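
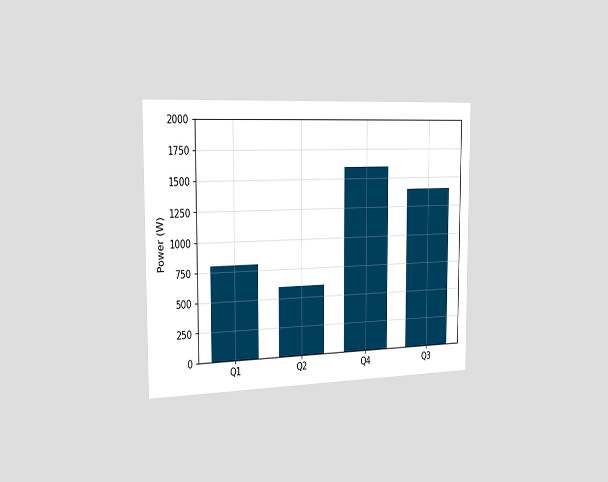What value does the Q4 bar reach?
1600W

The chart is viewed slightly from the left. Reading along the chart's y-axis, the Q4 bar reaches 1600W.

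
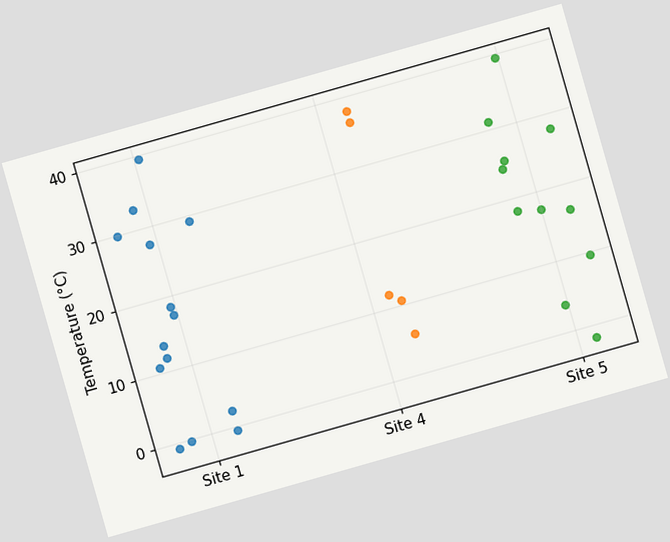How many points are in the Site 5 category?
11

The chart is tilted about 16° counter-clockwise. Counting the markers in the Site 5 column gives 11.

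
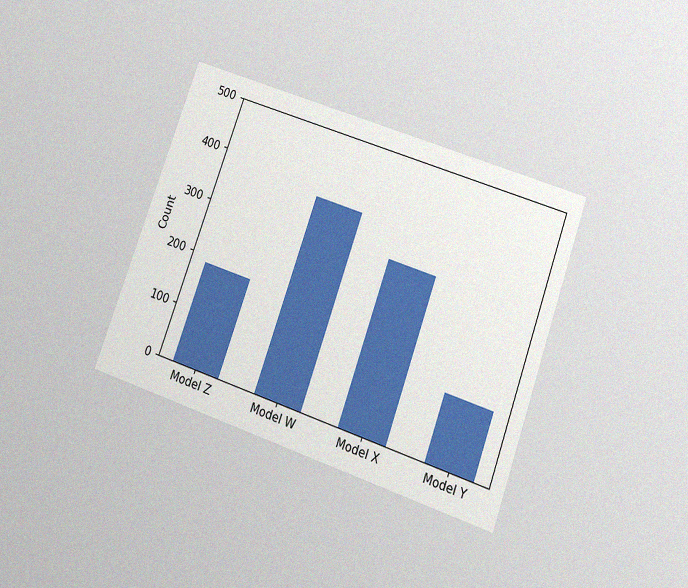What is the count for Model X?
310

The chart is tilted about 20° clockwise and viewed slightly from below, with some photo noise. Reading along the chart's y-axis, the Model X bar reaches 310.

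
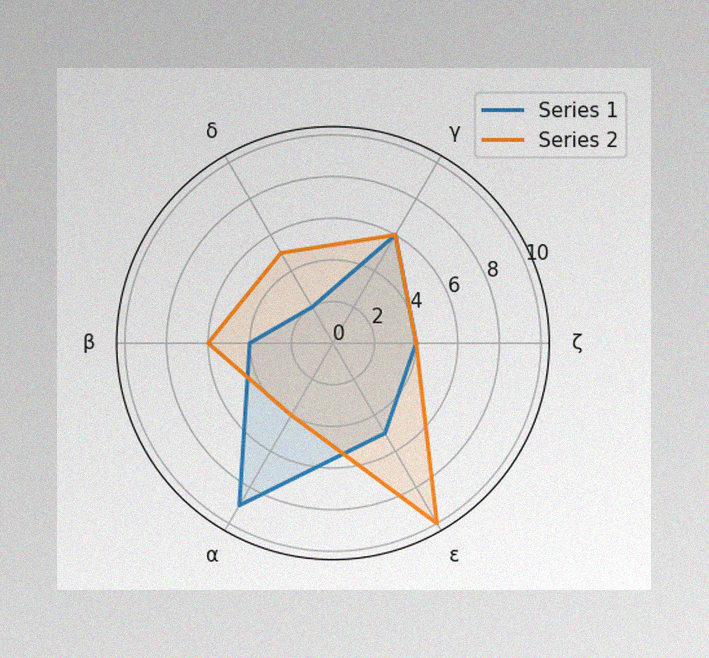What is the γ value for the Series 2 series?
6

The image has some photo noise and uneven lighting. On the γ axis, Series 2 reaches 6.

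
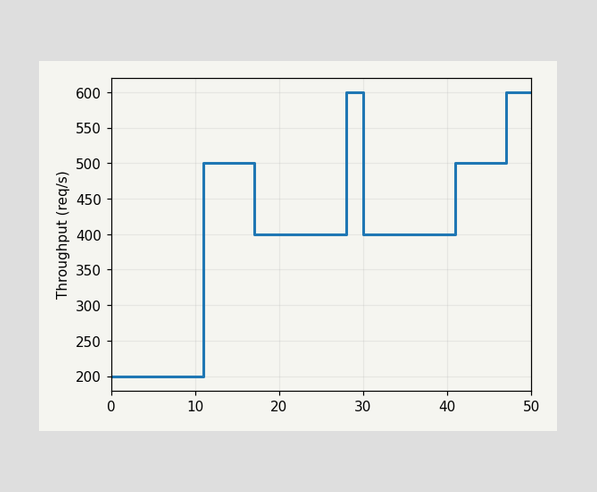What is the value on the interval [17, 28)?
On [17, 28) the step sits at 400req/s.

400req/s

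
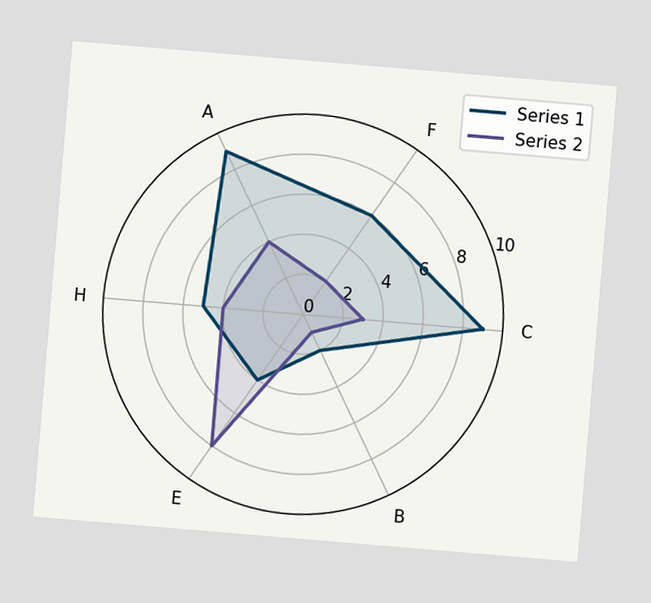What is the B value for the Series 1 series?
The chart is tilted about 5° clockwise. On the B axis, Series 1 reaches 2.

2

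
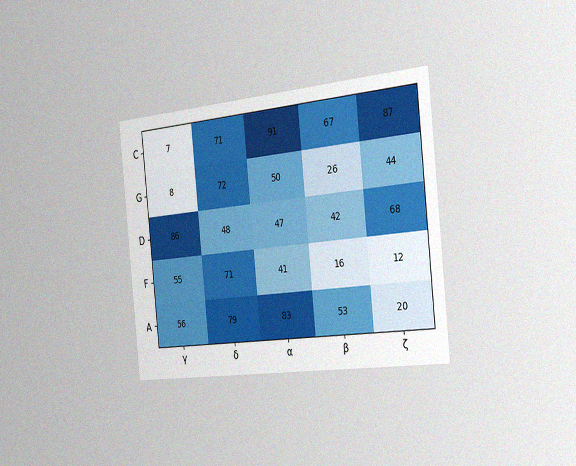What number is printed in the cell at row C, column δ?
The chart is tilted about 6° counter-clockwise and viewed slightly from the right, with some photo noise. The (C, δ) cell reads 71.

71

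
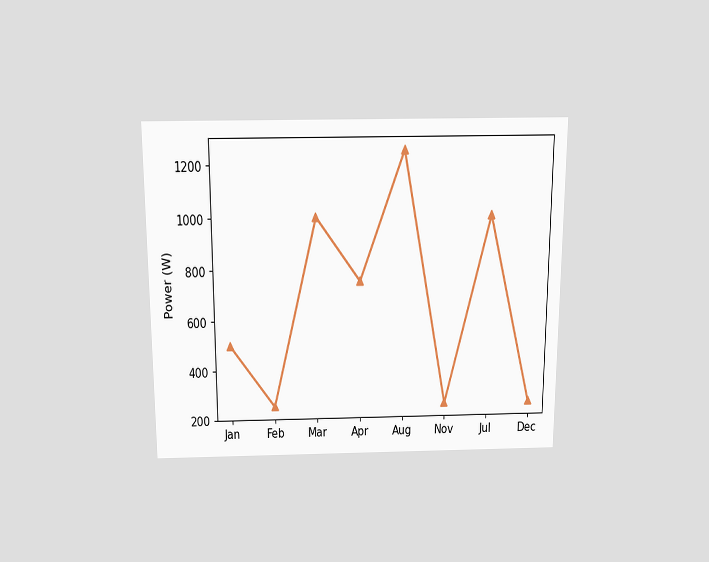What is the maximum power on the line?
1250W

The chart is viewed slightly from above. The highest point is at Aug, and reading across to the y-axis gives 1250W.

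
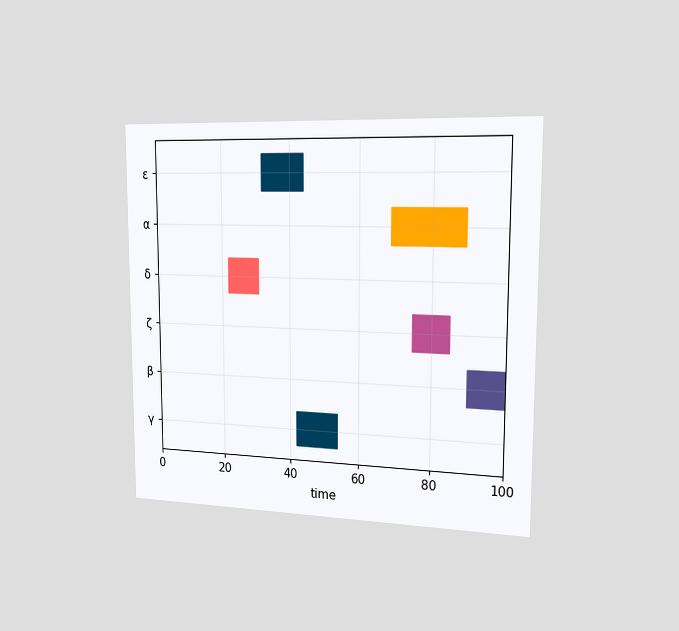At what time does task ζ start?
75

The chart is viewed slightly from the right. The ζ bar begins at t=75.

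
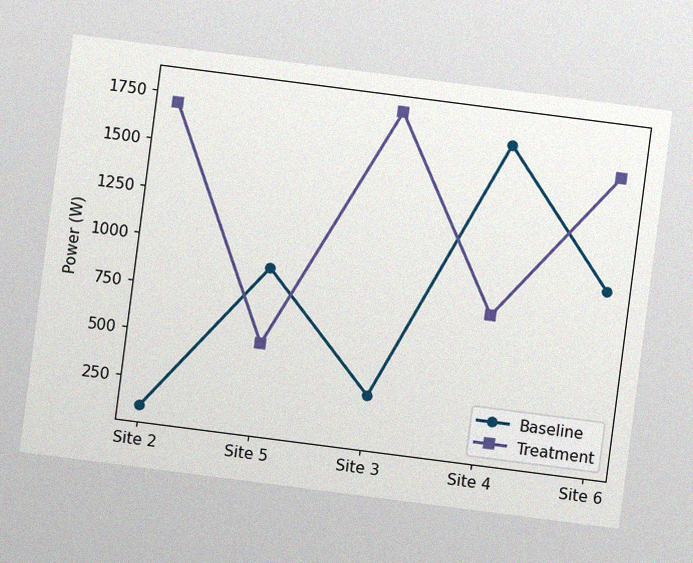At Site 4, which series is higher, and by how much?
Baseline, by 900W

The chart is tilted about 7° clockwise, with some photo noise. At Site 4, Baseline sits above the other line by 900W.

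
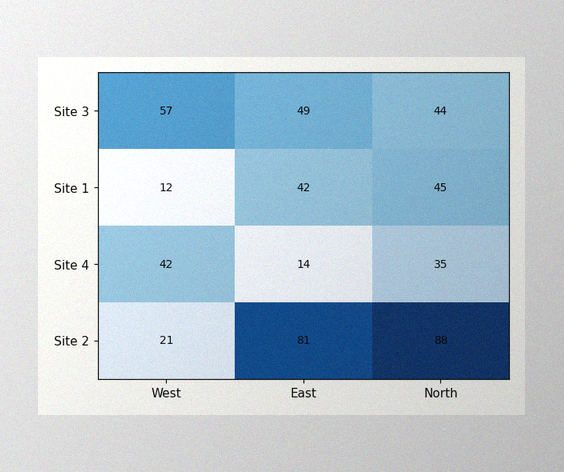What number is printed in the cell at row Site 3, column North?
44

The image has some photo noise and uneven lighting. The (Site 3, North) cell reads 44.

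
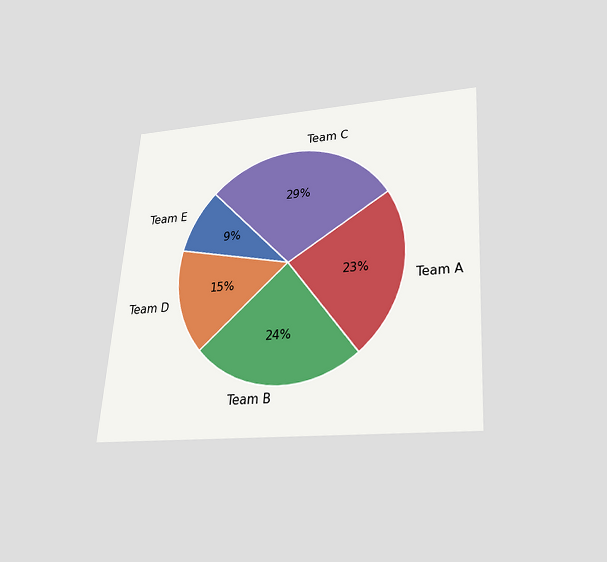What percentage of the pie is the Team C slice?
The chart is tilted about 4° clockwise and viewed slightly from below. The Team C slice takes up 29% of the pie.

29%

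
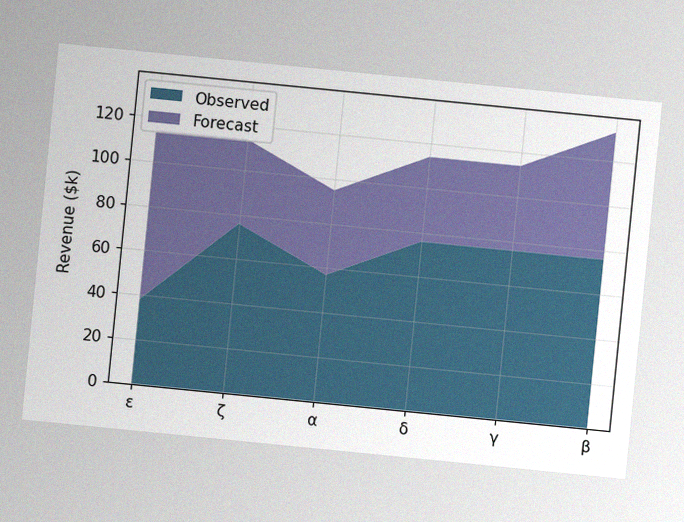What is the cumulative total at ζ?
$114k

The chart is tilted about 6° clockwise, with some photo noise. The stacked total at ζ reaches $114k.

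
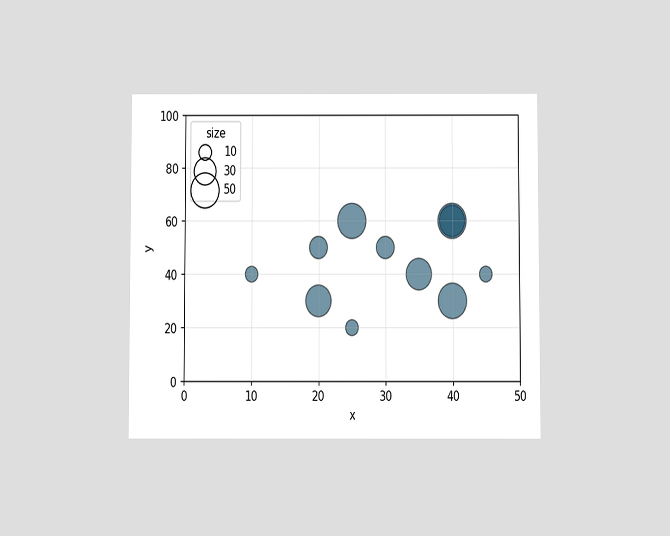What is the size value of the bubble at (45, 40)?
The chart is viewed slightly from below. Matching the bubble at (45, 40) against the size legend gives 10.

10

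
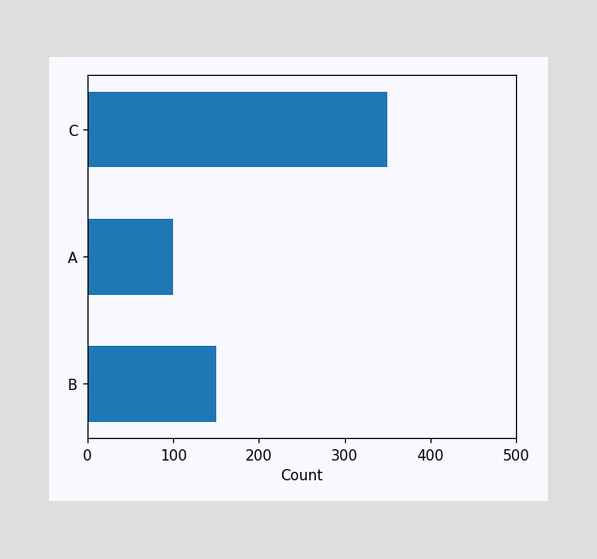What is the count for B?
150

Reading along the chart's x-axis, the B bar reaches 150.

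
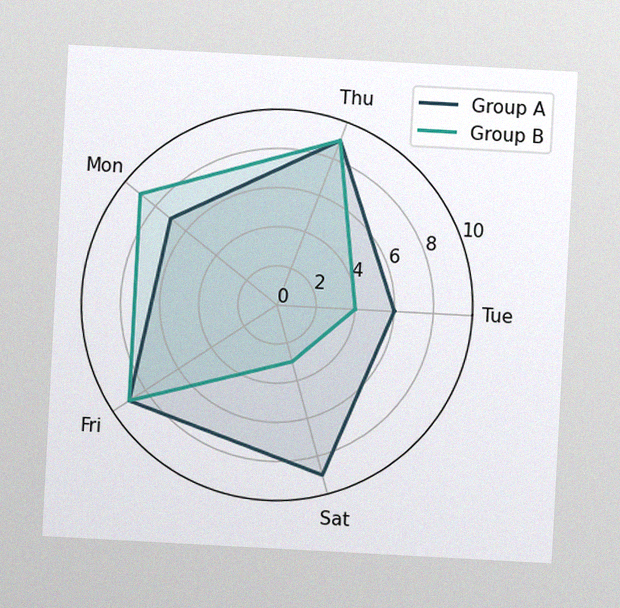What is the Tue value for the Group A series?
6

The chart is tilted about 3° clockwise, with some photo noise. On the Tue axis, Group A reaches 6.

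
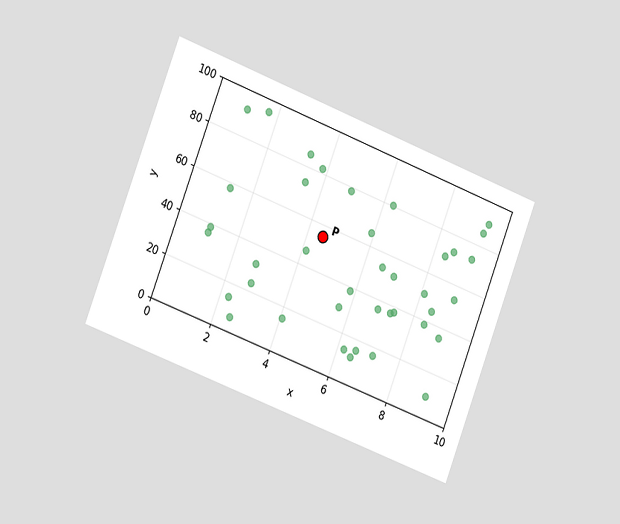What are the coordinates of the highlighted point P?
The chart is tilted about 21° clockwise and viewed slightly from the left. Following the gridlines from P to each axis, P sits at (4.5, 55).

(4.5, 55)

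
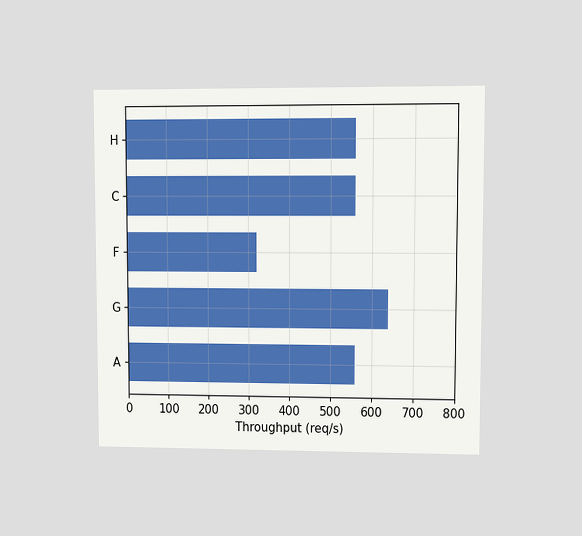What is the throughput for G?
The chart is viewed at a slight angle. Reading along the chart's x-axis, the G bar reaches 640req/s.

640req/s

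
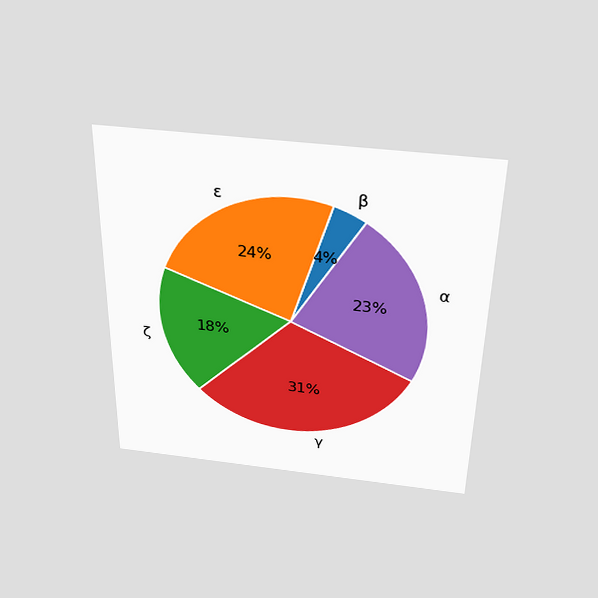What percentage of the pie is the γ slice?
The chart is viewed slightly from above. The γ slice takes up 31% of the pie.

31%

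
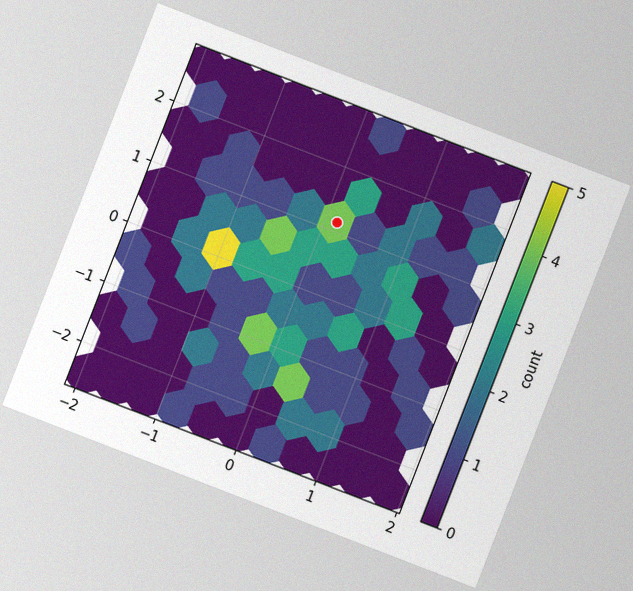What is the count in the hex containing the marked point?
The chart is tilted about 21° clockwise, with some photo noise. The marked hex reads 4 on the colorbar.

4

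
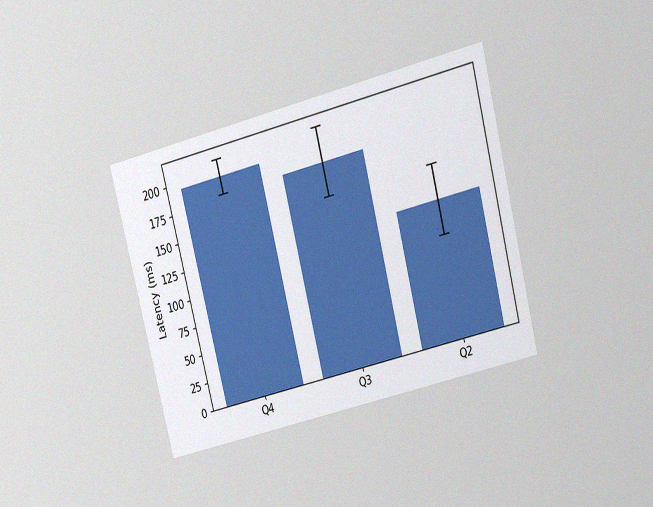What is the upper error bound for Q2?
The chart is tilted about 14° counter-clockwise and viewed at a slight angle, with some photo noise. The Q2 bar's upper whisker reaches 150ms.

150ms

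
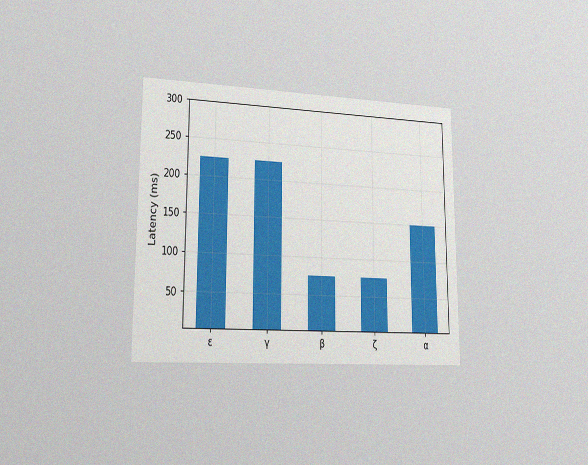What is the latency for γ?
The chart is viewed slightly from the left, with some photo noise. Reading along the chart's y-axis, the γ bar reaches 225ms.

225ms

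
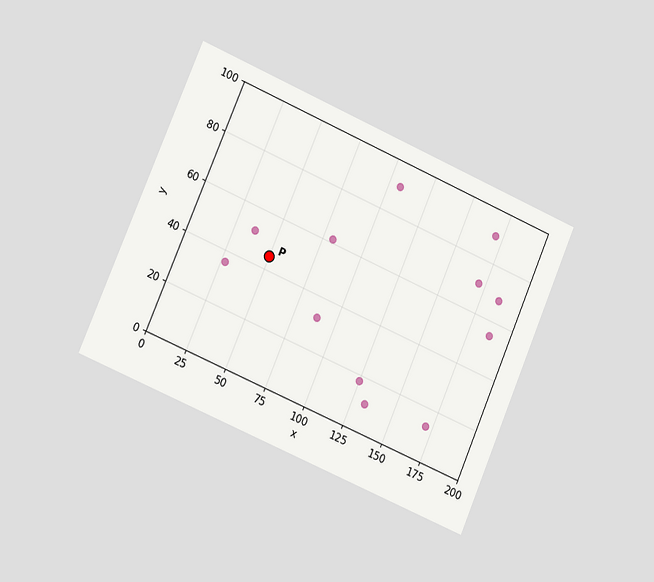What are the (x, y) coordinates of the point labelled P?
The chart is tilted about 23° clockwise and viewed slightly from the left. Following the gridlines from P to each axis, P sits at (50, 45).

(50, 45)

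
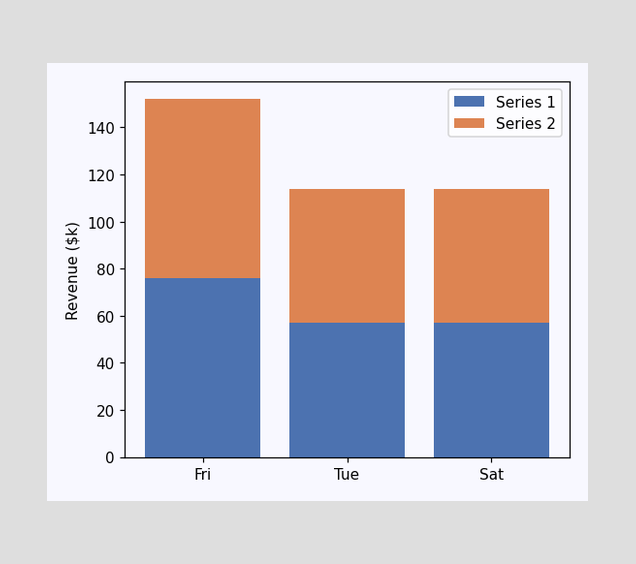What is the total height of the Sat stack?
$114k

The Sat stack's top reaches $114k on the y-axis.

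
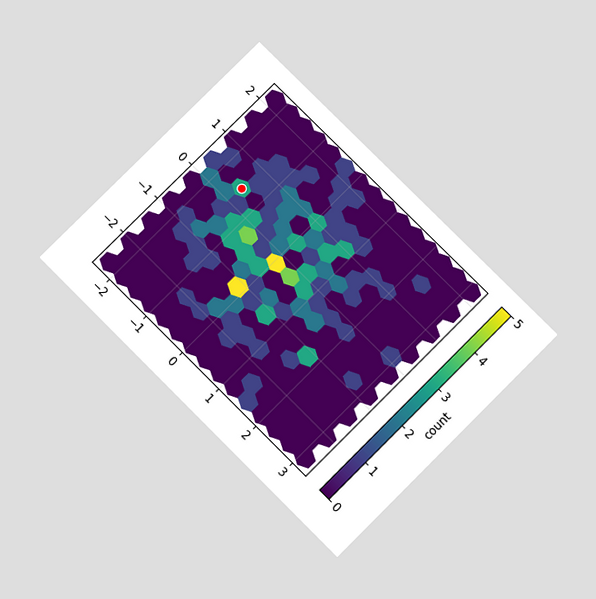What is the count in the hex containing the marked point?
The chart is tilted about 45° clockwise and viewed at a slight angle. The marked hex reads 3 on the colorbar.

3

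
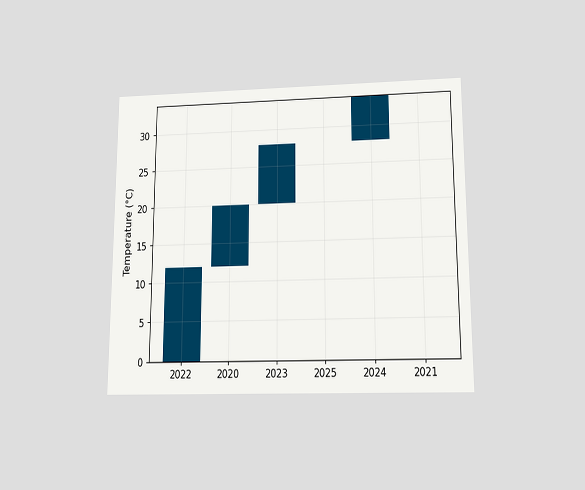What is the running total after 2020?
20°C

The chart is viewed slightly from below. After 2020 the running total reaches 20°C.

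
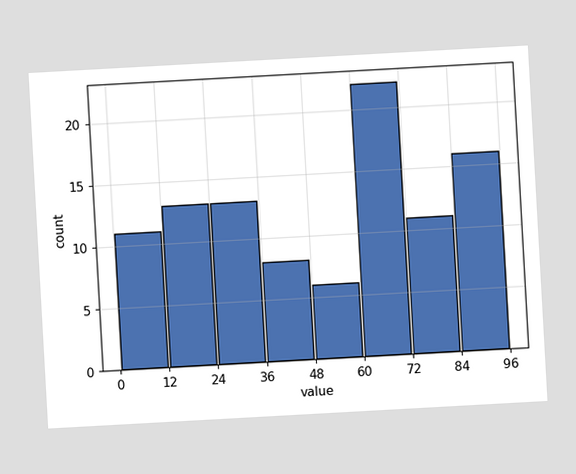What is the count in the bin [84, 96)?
16

The chart is tilted about 3° counter-clockwise. The [84, 96) bin has height 16.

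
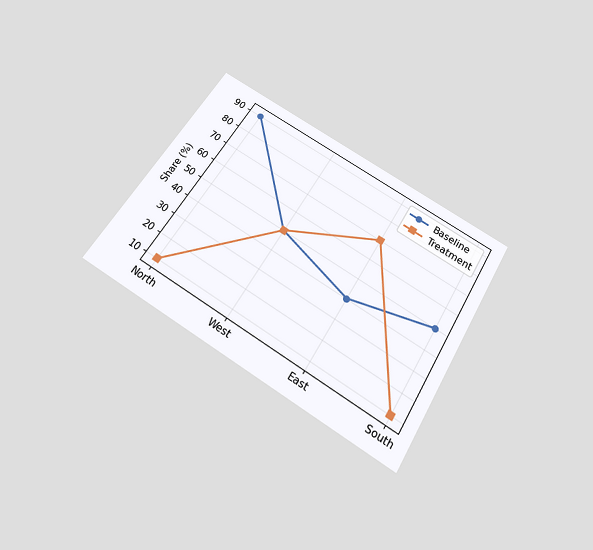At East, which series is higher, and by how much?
Treatment, by 30%

The chart is tilted about 32° clockwise and viewed slightly from below. At East, Treatment sits above the other line by 30%.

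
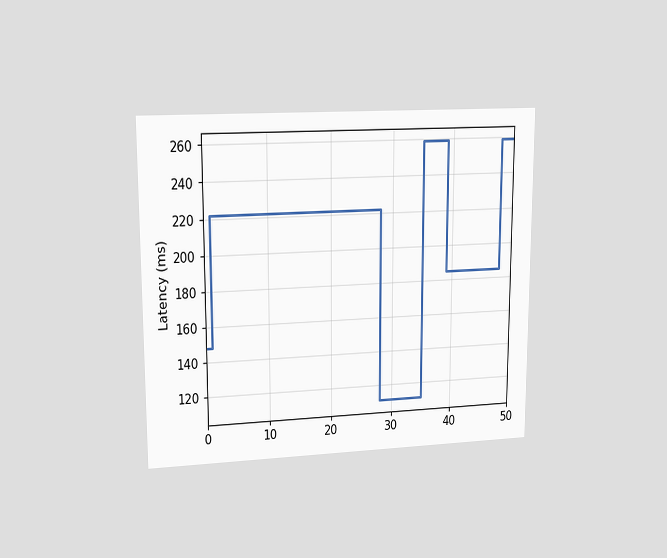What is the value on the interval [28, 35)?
111ms

The chart is viewed at a slight angle. On [28, 35) the step sits at 111ms.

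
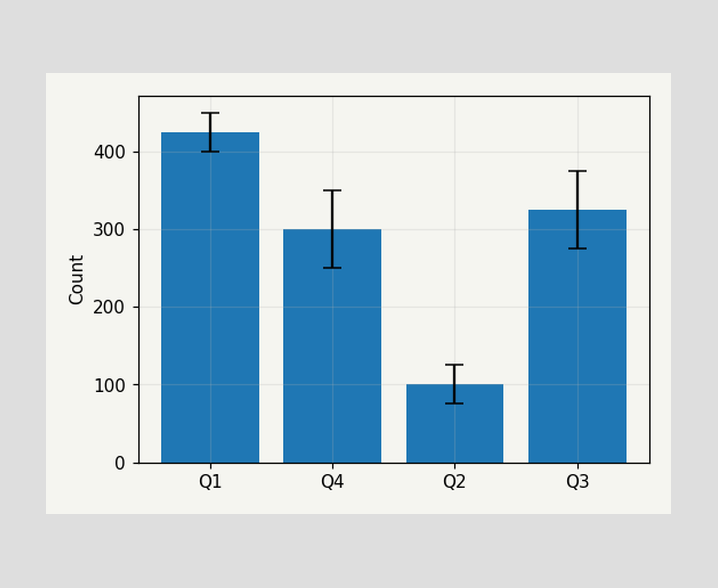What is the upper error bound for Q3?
The Q3 bar's upper whisker reaches 375.

375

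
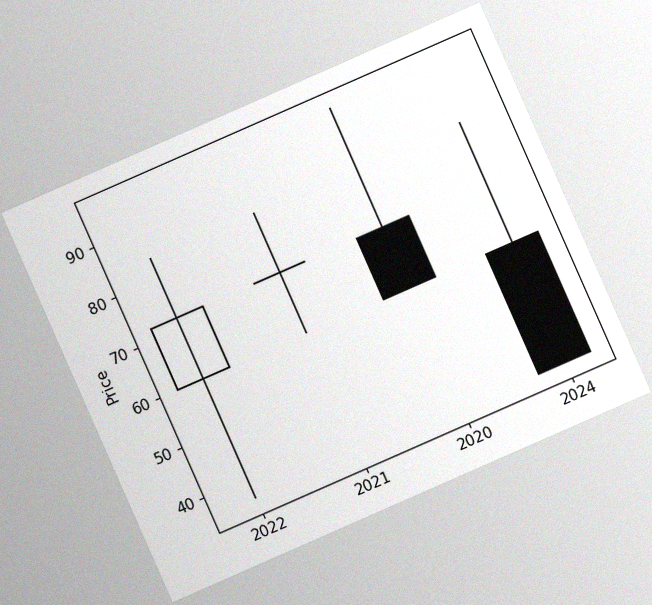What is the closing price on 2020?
The chart is tilted about 24° counter-clockwise, with some photo noise. The 2020 candle closes at 60.

60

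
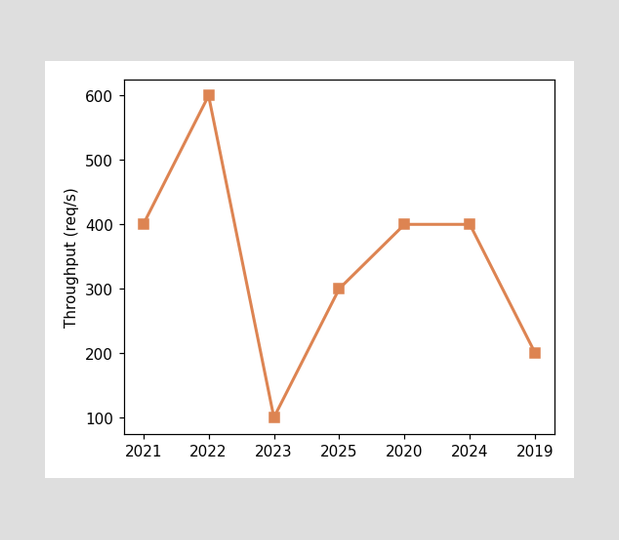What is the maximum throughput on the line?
The highest point is at 2022, and reading across to the y-axis gives 600req/s.

600req/s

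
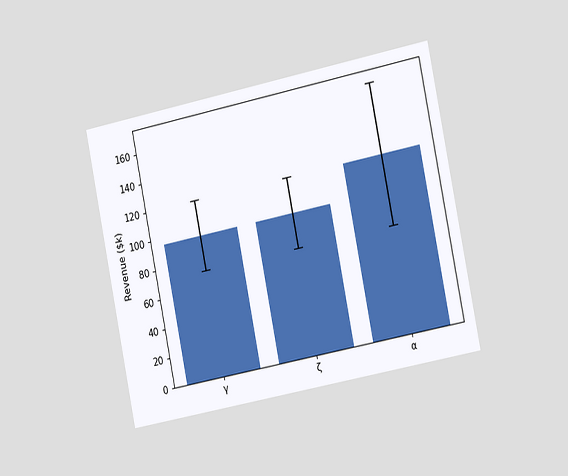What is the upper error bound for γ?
$120k

The chart is tilted about 11° counter-clockwise and viewed slightly from the right. The γ bar's upper whisker reaches $120k.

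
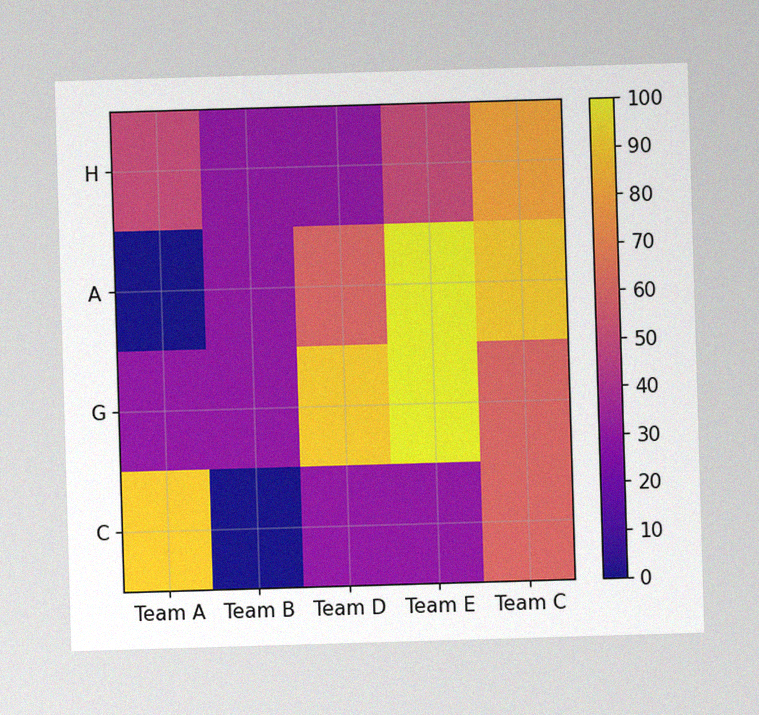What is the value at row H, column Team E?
The image has some photo noise and uneven lighting. Matching cell (H, Team E) against the colorbar gives 50.

50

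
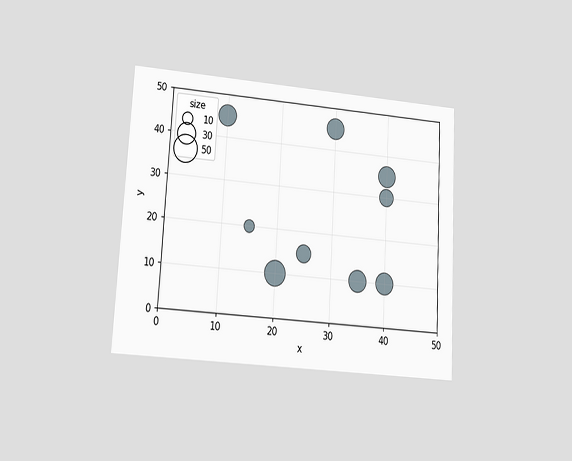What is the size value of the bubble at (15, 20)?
10

The chart is tilted about 3° clockwise and viewed at a slight angle. Matching the bubble at (15, 20) against the size legend gives 10.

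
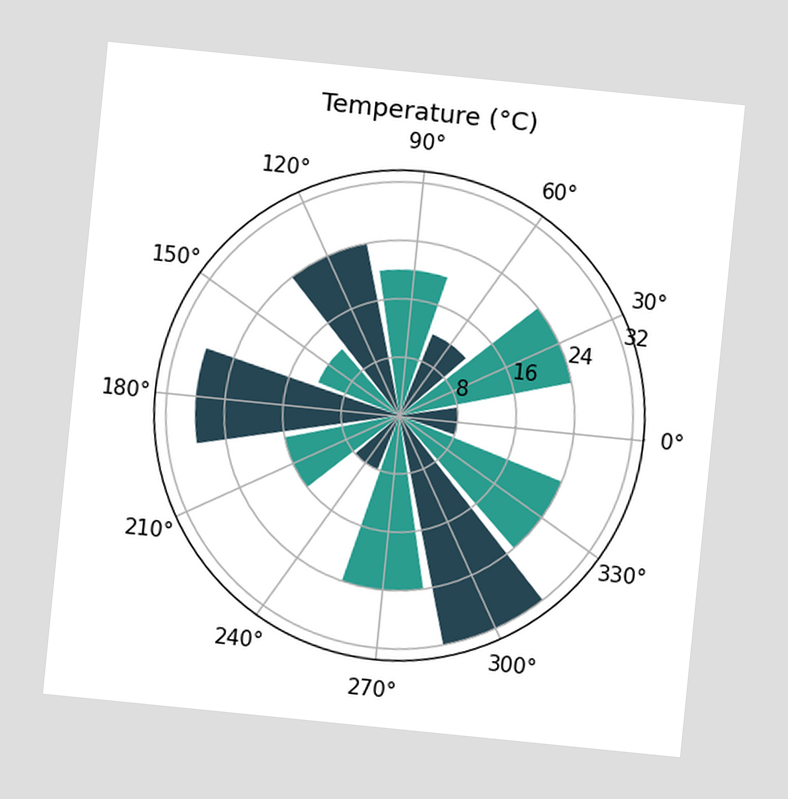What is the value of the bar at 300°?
32°C

The chart is tilted about 6° clockwise. The bar at 300° reaches 32°C on the radial axis.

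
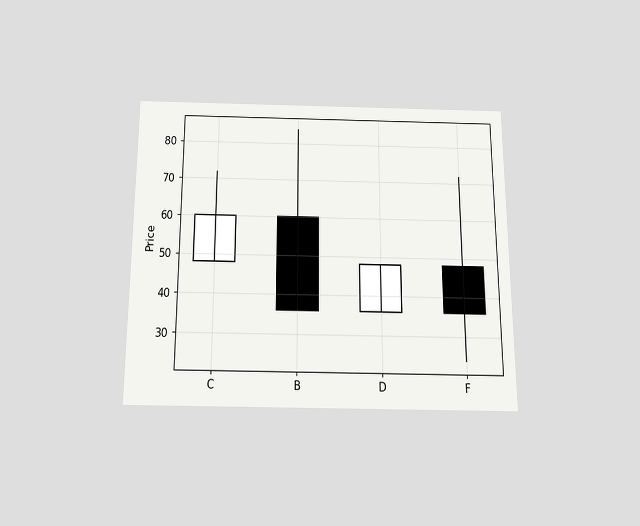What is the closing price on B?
The chart is viewed slightly from below. The B candle closes at 36.

36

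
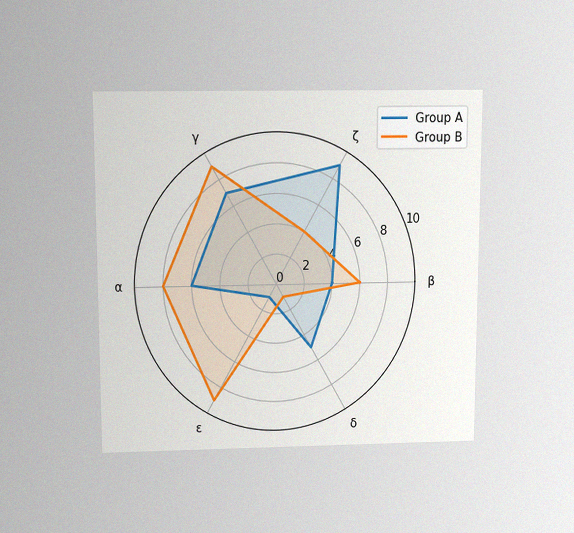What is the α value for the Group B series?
8

The chart is viewed slightly from above, with some photo noise. On the α axis, Group B reaches 8.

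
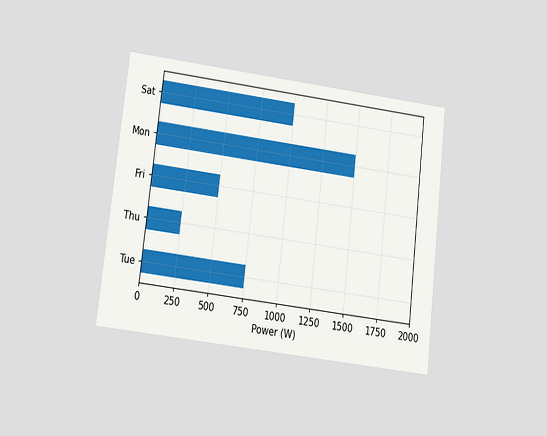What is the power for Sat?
1000W

The chart is tilted about 7° clockwise and viewed at a slight angle. Reading along the chart's x-axis, the Sat bar reaches 1000W.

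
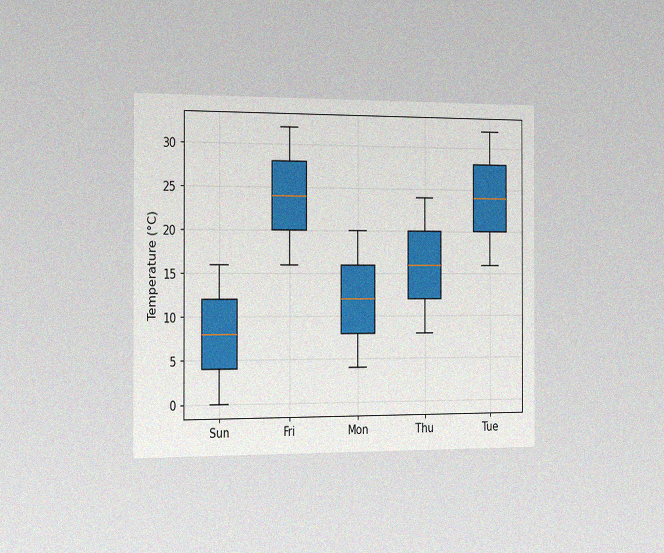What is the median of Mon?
The chart is viewed slightly from the left, with some photo noise. The median line in the Mon box sits at 12°C.

12°C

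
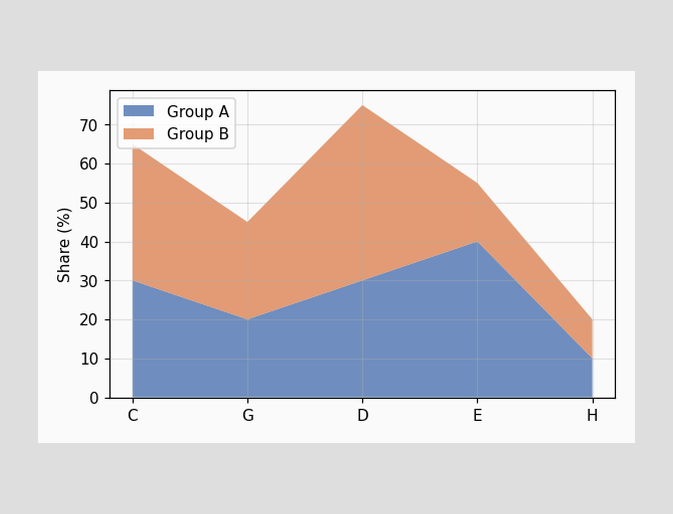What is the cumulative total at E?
The stacked total at E reaches 55%.

55%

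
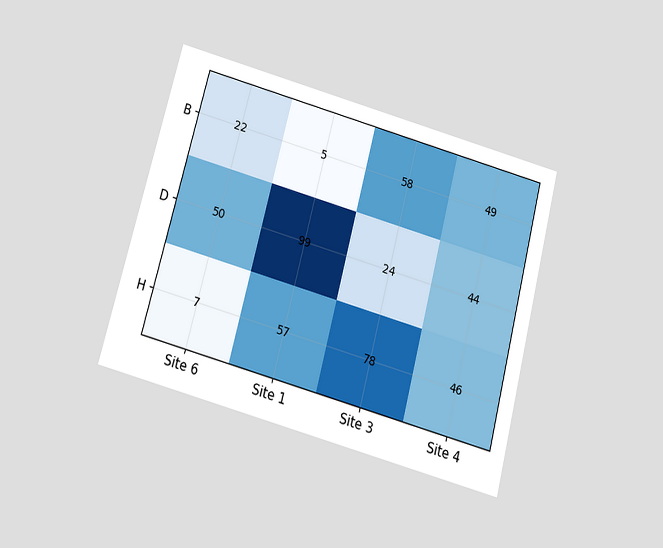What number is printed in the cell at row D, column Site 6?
The chart is tilted about 15° clockwise and viewed slightly from below. The (D, Site 6) cell reads 50.

50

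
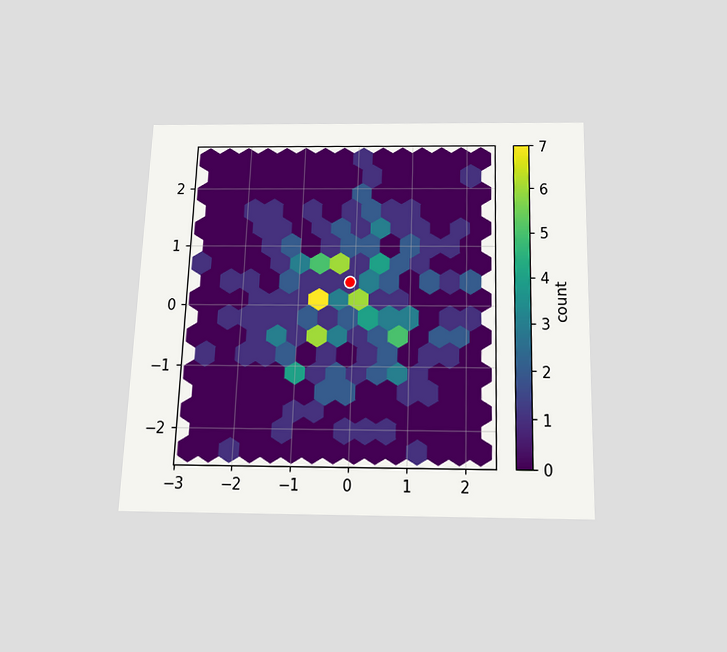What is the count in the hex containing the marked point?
The chart is viewed slightly from below. The marked hex reads 1 on the colorbar.

1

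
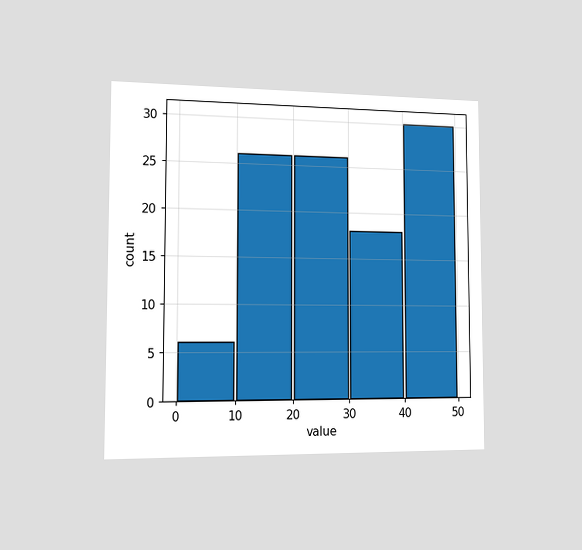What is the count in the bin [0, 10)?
6

The chart is viewed slightly from the left. The [0, 10) bin has height 6.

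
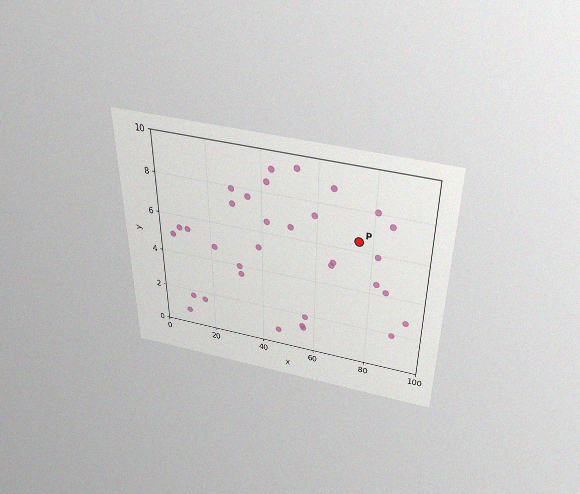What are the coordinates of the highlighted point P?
(75, 6.5)

The chart is viewed slightly from above, with some photo noise. Following the gridlines from P to each axis, P sits at (75, 6.5).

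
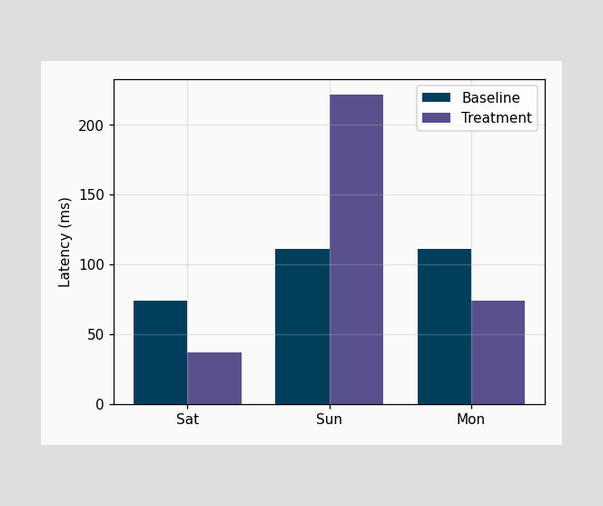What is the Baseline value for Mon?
The Baseline bar at Mon reaches 111ms on the y-axis.

111ms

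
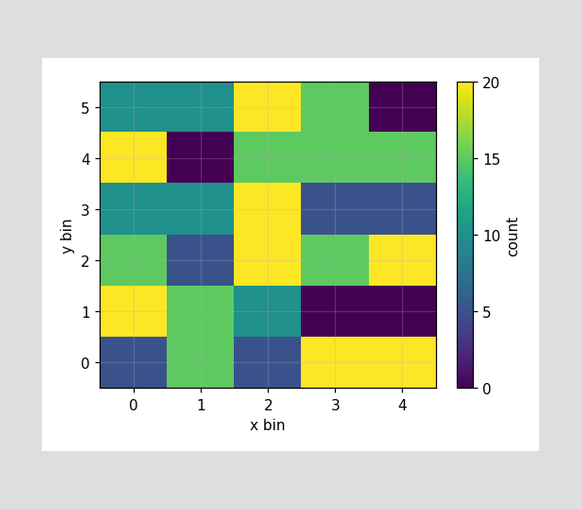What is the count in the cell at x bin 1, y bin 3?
Matching the cell (1, 3) against the colorbar gives 10.

10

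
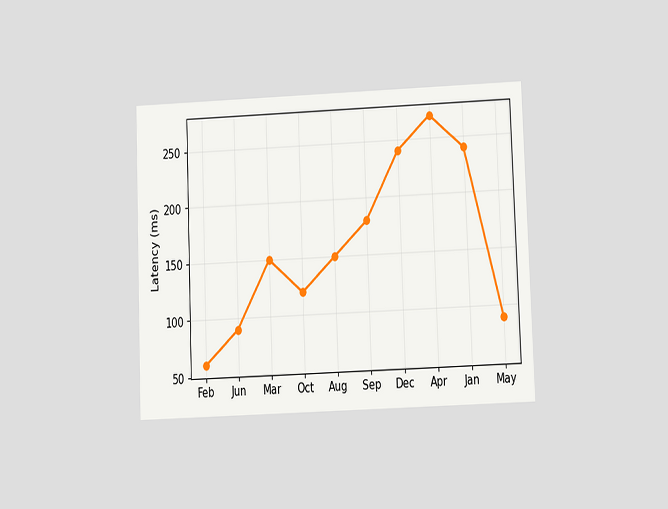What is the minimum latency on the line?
60ms

The chart is tilted about 2° counter-clockwise and viewed at a slight angle. The lowest point is at Feb, and reading across to the y-axis gives 60ms.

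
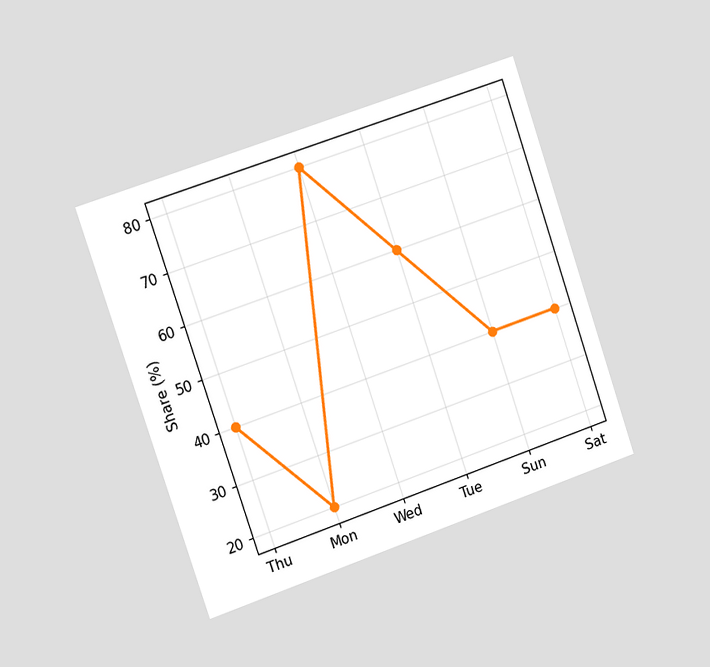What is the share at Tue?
The chart is tilted about 19° counter-clockwise and viewed slightly from the left. At Tue, the line is at 60%.

60%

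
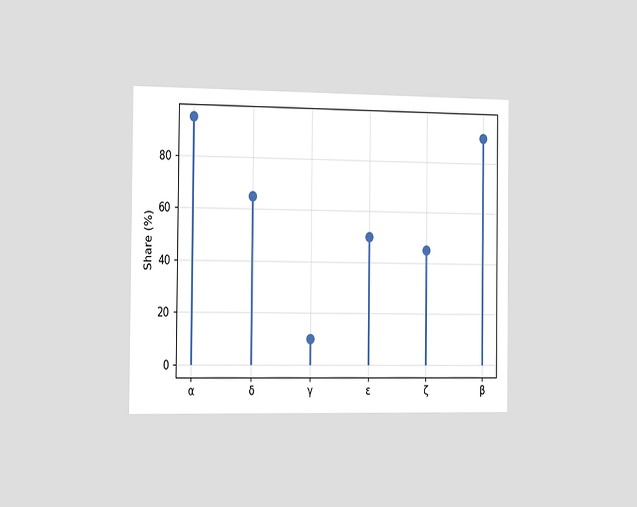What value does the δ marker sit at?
65%

The chart is viewed slightly from the left. The δ marker sits at 65%.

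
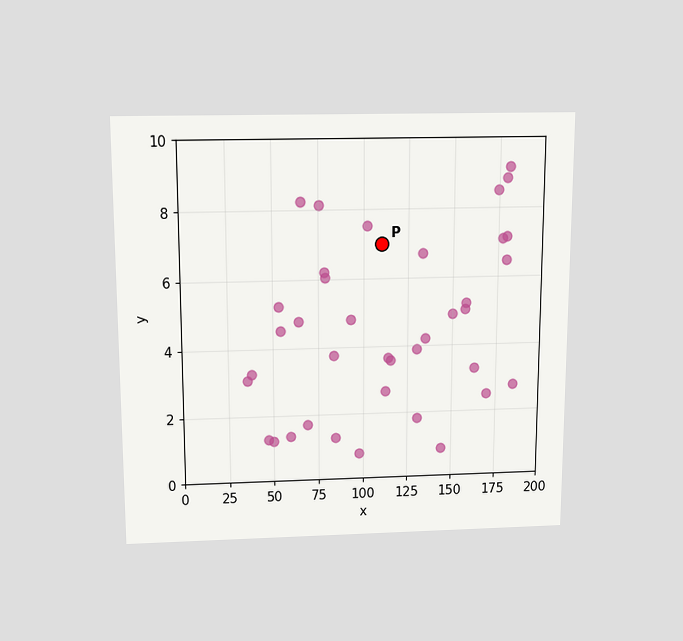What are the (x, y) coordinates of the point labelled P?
The chart is viewed slightly from above. Following the gridlines from P to each axis, P sits at (110, 7).

(110, 7)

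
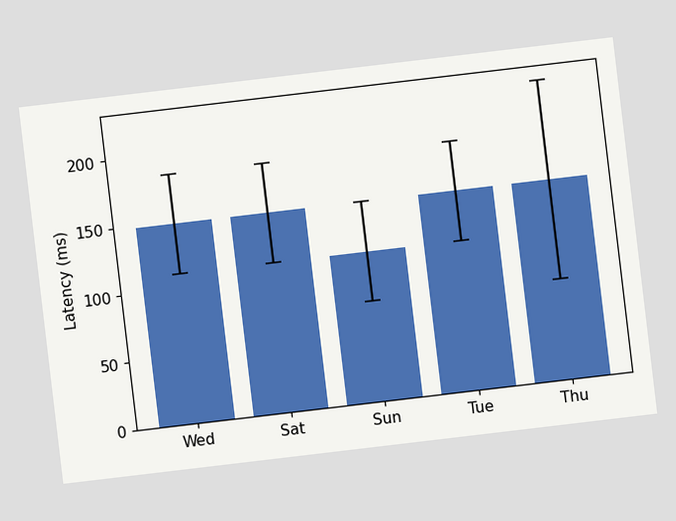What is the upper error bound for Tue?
185ms

The chart is tilted about 7° counter-clockwise. The Tue bar's upper whisker reaches 185ms.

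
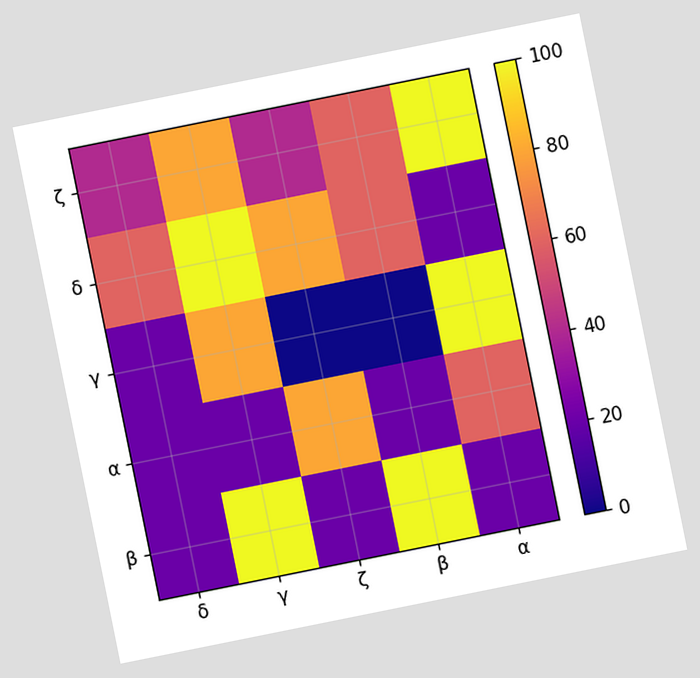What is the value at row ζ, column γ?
The chart is tilted about 11° counter-clockwise. Matching cell (ζ, γ) against the colorbar gives 80.

80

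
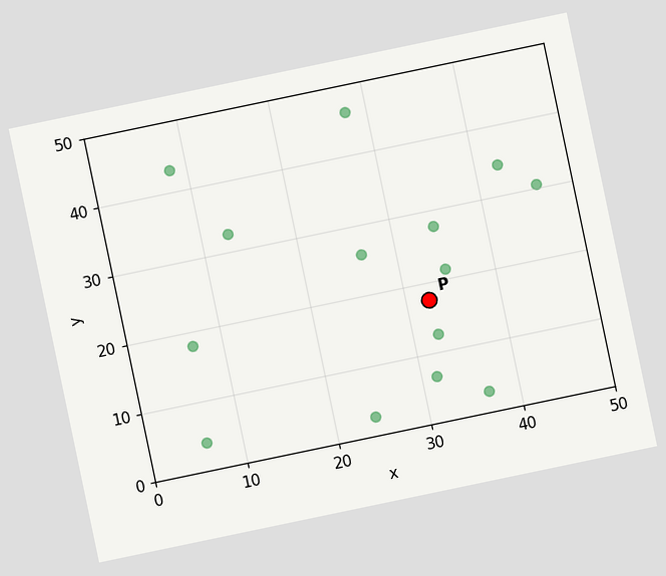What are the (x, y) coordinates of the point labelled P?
The chart is tilted about 12° counter-clockwise. Following the gridlines from P to each axis, P sits at (32.5, 17.5).

(32.5, 17.5)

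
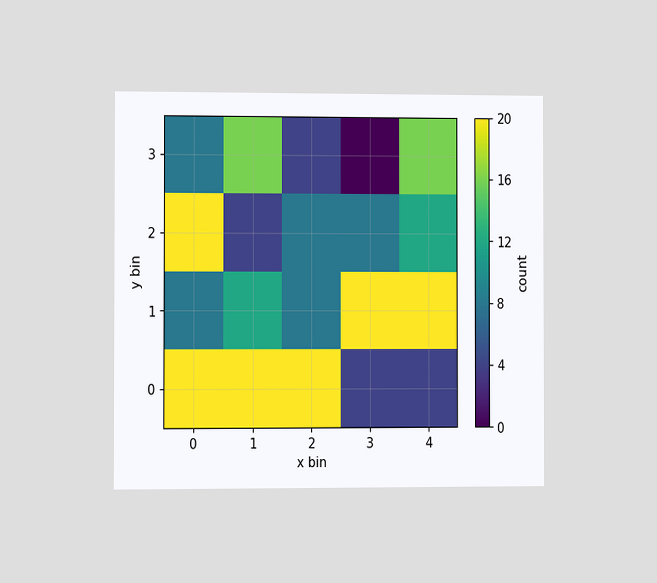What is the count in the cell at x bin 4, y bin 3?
16

The chart is viewed slightly from the left. Matching the cell (4, 3) against the colorbar gives 16.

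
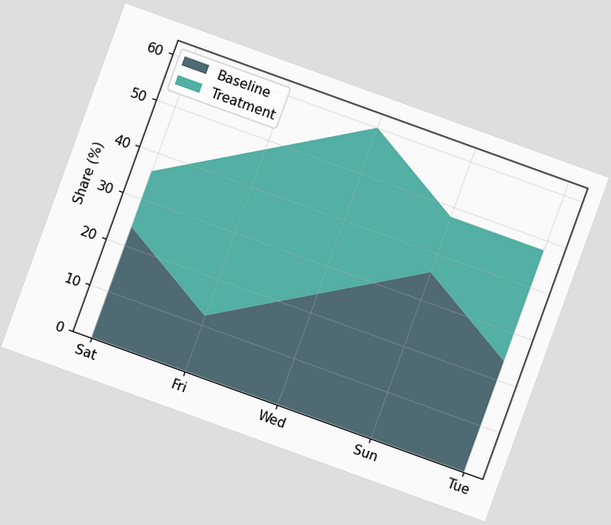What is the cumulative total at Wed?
The chart is tilted about 20° clockwise. The stacked total at Wed reaches 60%.

60%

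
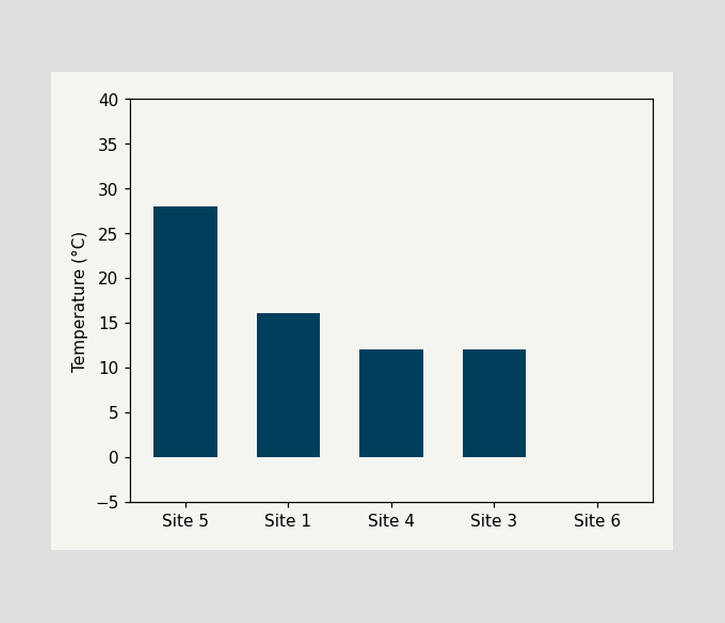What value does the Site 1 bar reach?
Reading along the chart's y-axis, the Site 1 bar reaches 16°C.

16°C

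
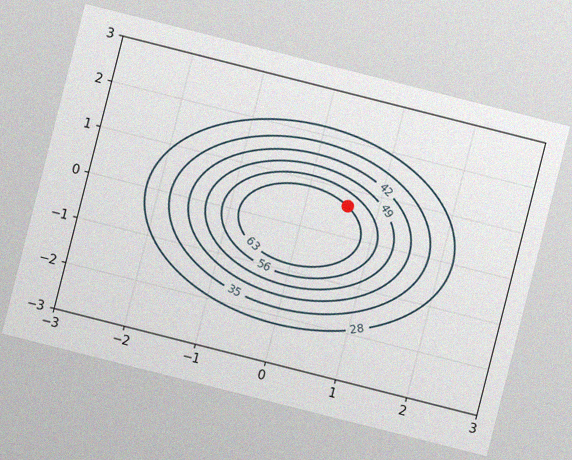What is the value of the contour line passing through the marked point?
63

The chart is tilted about 14° clockwise, with some photo noise. The marked point sits on the contour labelled 63.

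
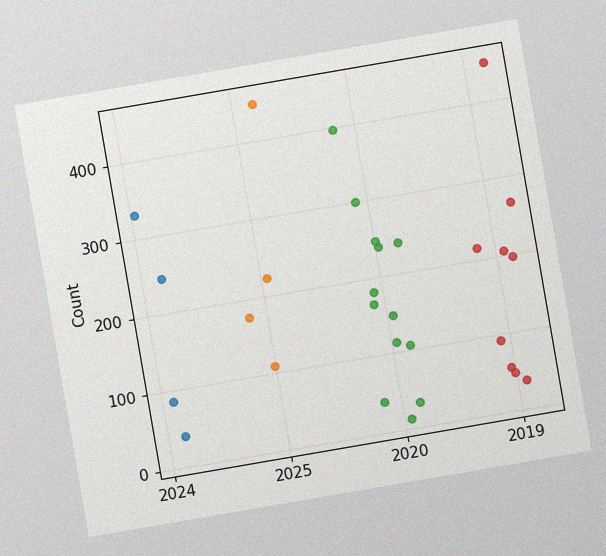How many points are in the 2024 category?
The chart is tilted about 10° counter-clockwise, with some photo noise. Counting the markers in the 2024 column gives 4.

4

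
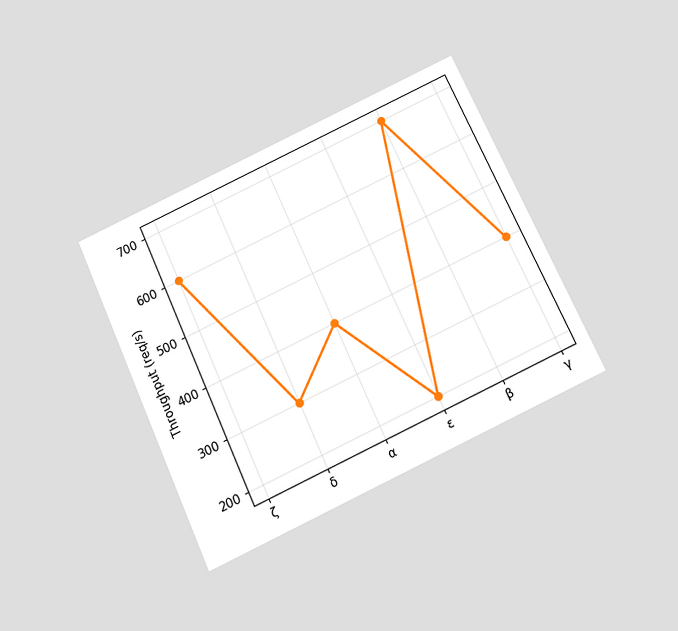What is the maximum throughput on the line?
The chart is tilted about 24° counter-clockwise and viewed slightly from below. The highest point is at β, and reading across to the y-axis gives 700req/s.

700req/s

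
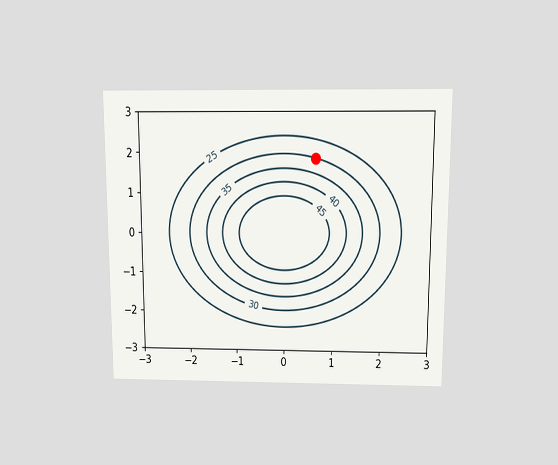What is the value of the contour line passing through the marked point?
30

The chart is viewed slightly from above. The marked point sits on the contour labelled 30.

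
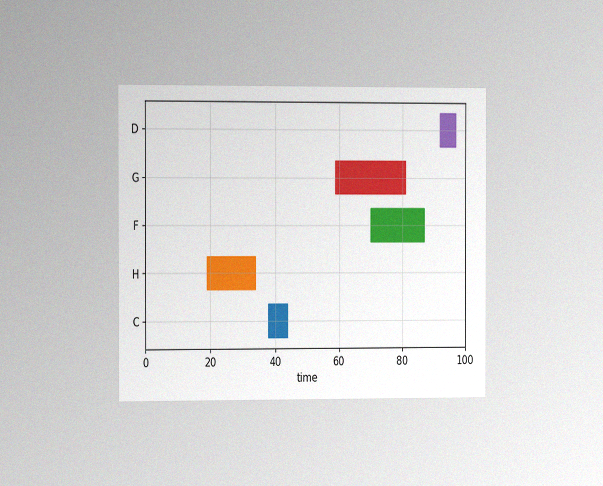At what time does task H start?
The chart is viewed slightly from the left, with some photo noise. The H bar begins at t=19.

19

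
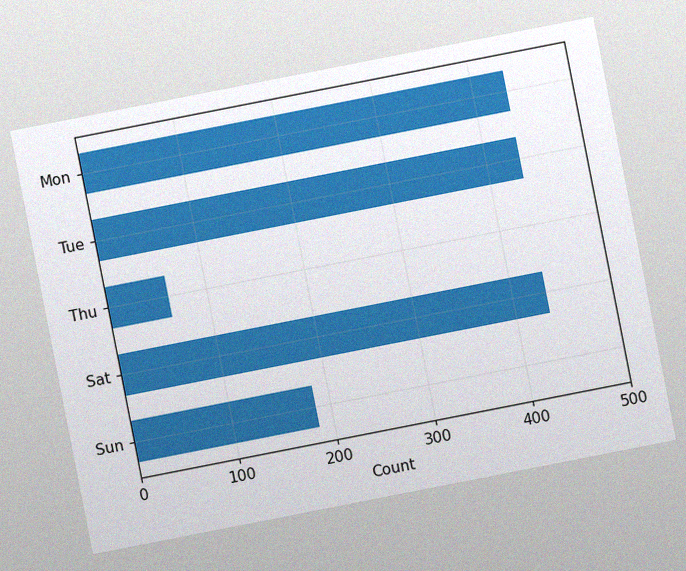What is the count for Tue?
The chart is tilted about 11° counter-clockwise, with some photo noise. Reading along the chart's x-axis, the Tue bar reaches 434.

434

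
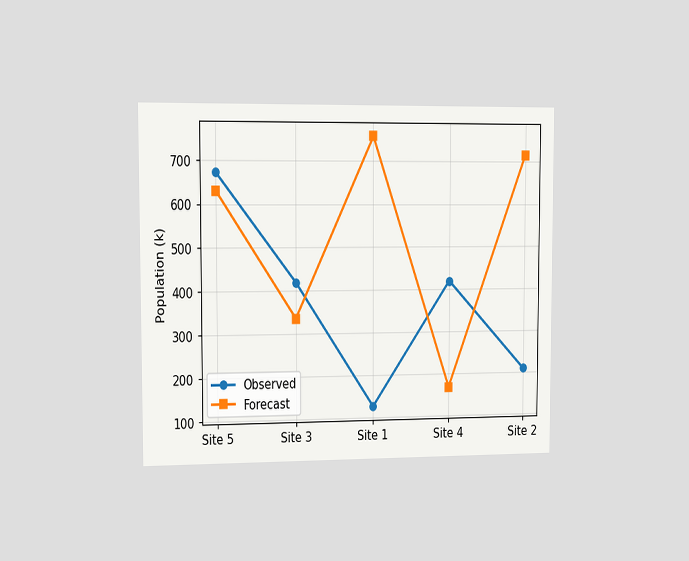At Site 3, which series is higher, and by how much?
The chart is viewed slightly from the left. At Site 3, Observed sits above the other line by 84k.

Observed, by 84k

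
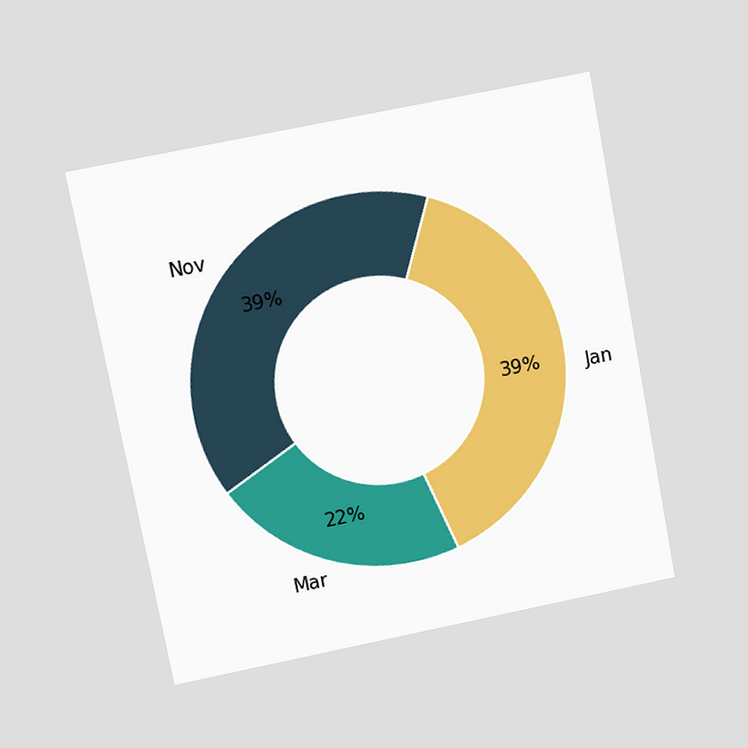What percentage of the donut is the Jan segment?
39%

The chart is tilted about 11° counter-clockwise and viewed at a slight angle. The Jan segment takes up 39% of the ring.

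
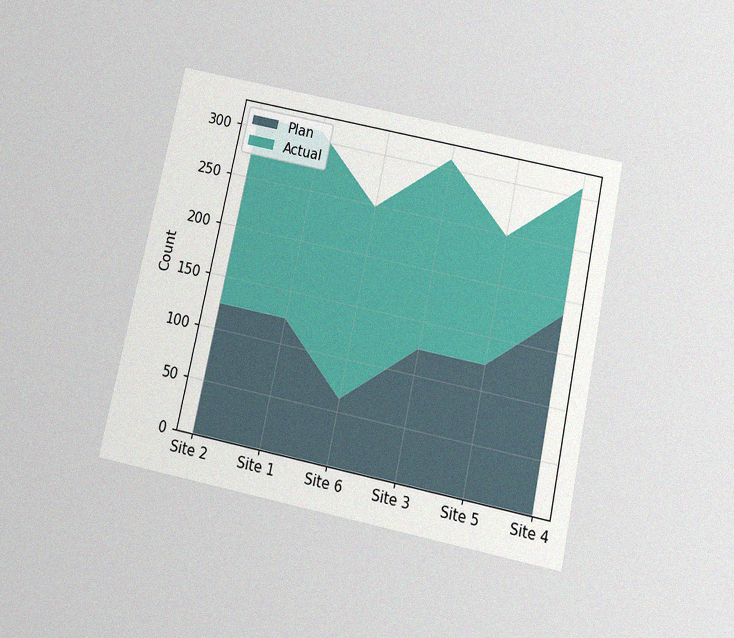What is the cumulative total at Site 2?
310

The chart is tilted about 12° clockwise and viewed slightly from below, with some photo noise. The stacked total at Site 2 reaches 310.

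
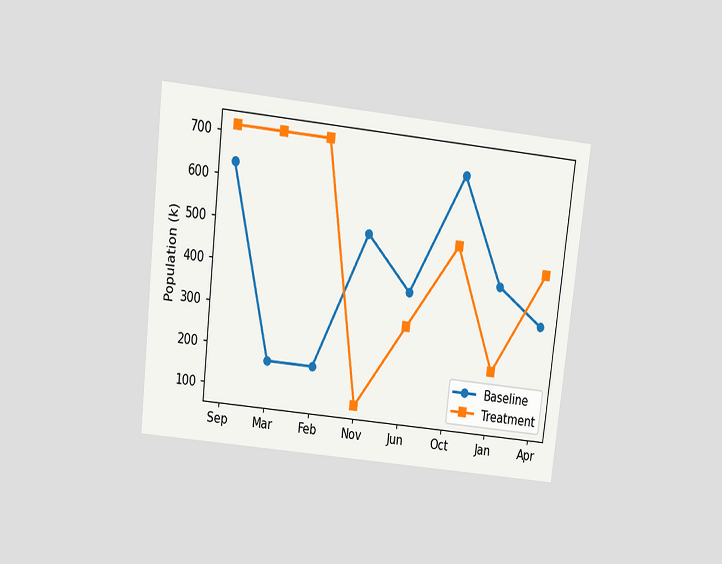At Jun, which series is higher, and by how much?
Baseline, by 84k

The chart is tilted about 6° clockwise and viewed slightly from above. At Jun, Baseline sits above the other line by 84k.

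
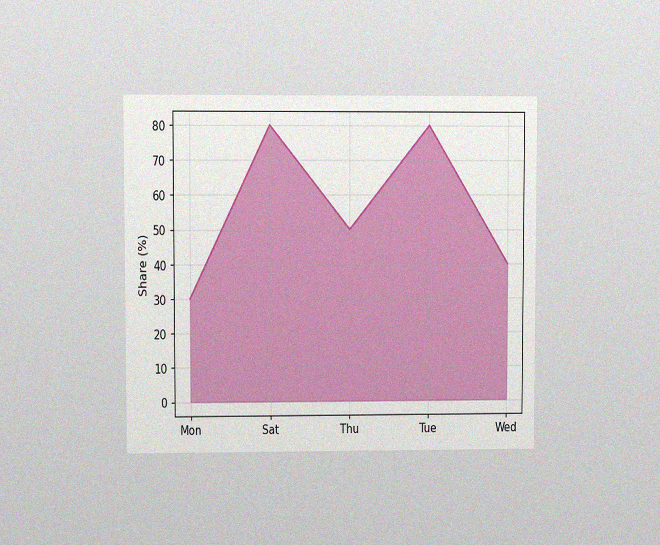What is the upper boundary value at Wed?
40%

The chart is viewed at a slight angle, with some photo noise. At Wed the upper boundary is at 40%.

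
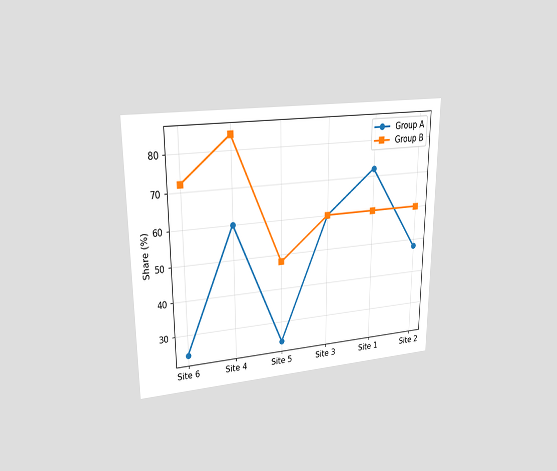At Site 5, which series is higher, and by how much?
Group B, by 24%

The chart is viewed at a slight angle. At Site 5, Group B sits above the other line by 24%.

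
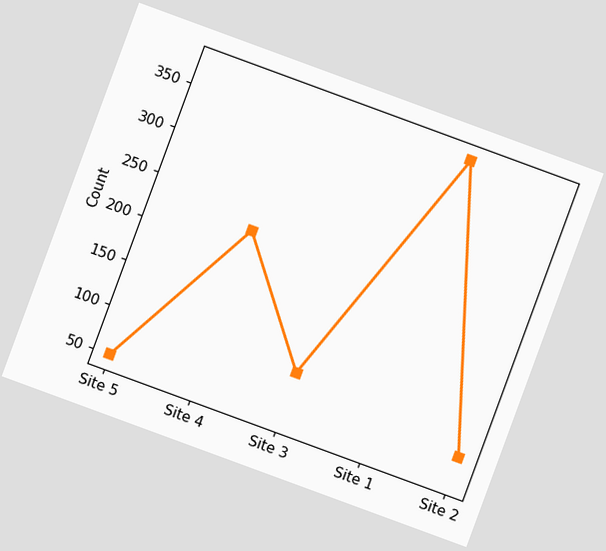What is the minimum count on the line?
The chart is tilted about 20° clockwise. The lowest point is at Site 5, and reading across to the y-axis gives 50.

50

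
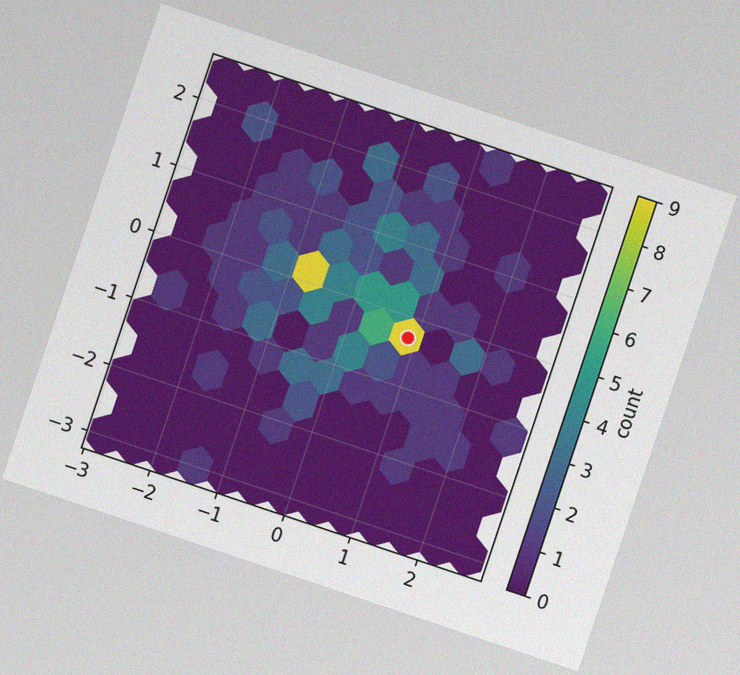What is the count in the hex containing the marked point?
The chart is tilted about 19° clockwise, with some photo noise. The marked hex reads 9 on the colorbar.

9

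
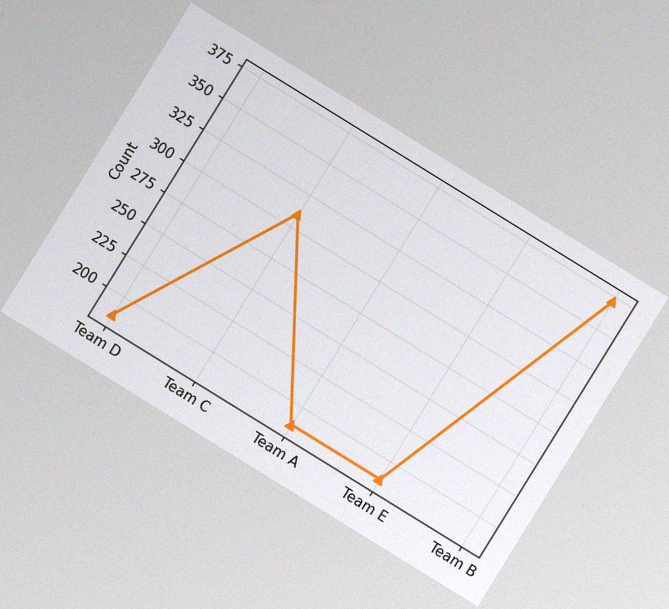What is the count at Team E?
186

The chart is tilted about 32° clockwise, with some photo noise. At Team E, the line is at 186.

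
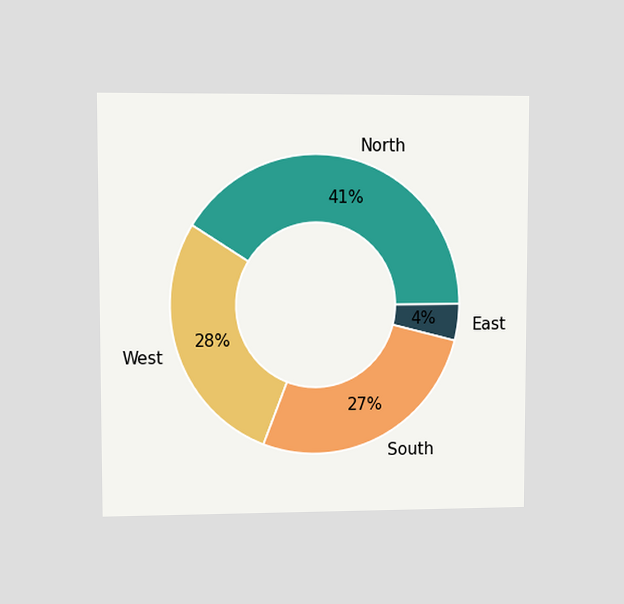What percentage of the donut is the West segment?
The chart is viewed at a slight angle. The West segment takes up 28% of the ring.

28%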